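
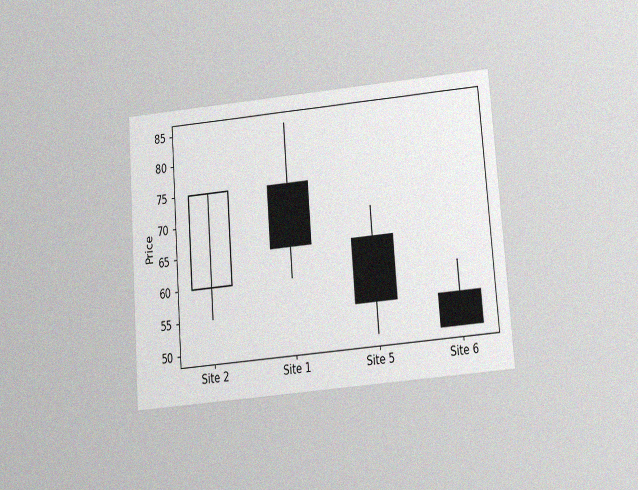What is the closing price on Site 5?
55

The chart is tilted about 4° counter-clockwise and viewed slightly from below, with some photo noise. The Site 5 candle closes at 55.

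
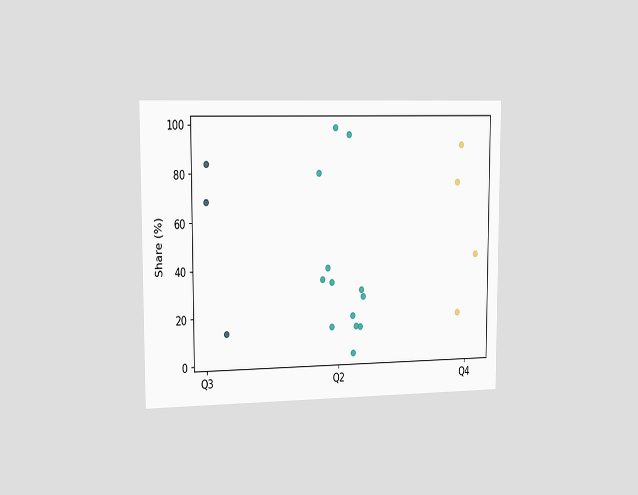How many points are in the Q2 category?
The chart is viewed slightly from the left. Counting the markers in the Q2 column gives 13.

13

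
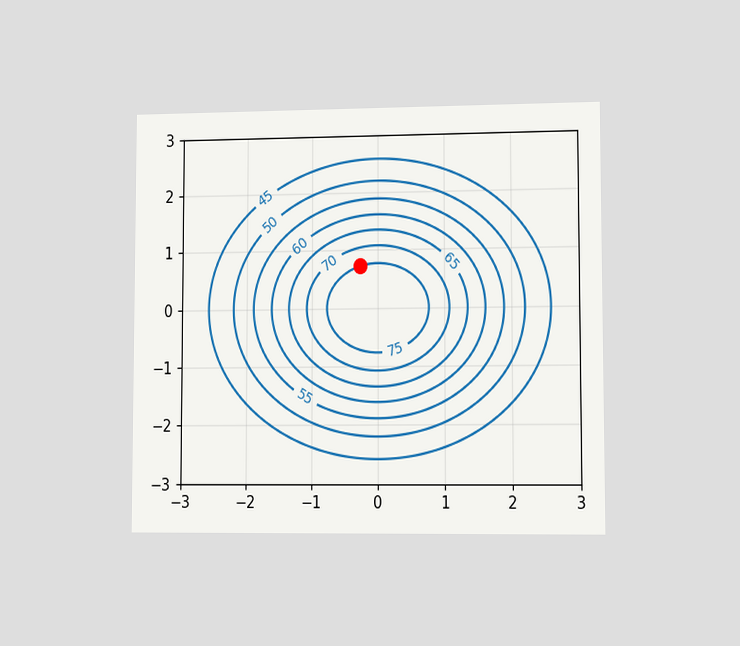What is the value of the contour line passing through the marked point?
75

The chart is viewed slightly from the right. The marked point sits on the contour labelled 75.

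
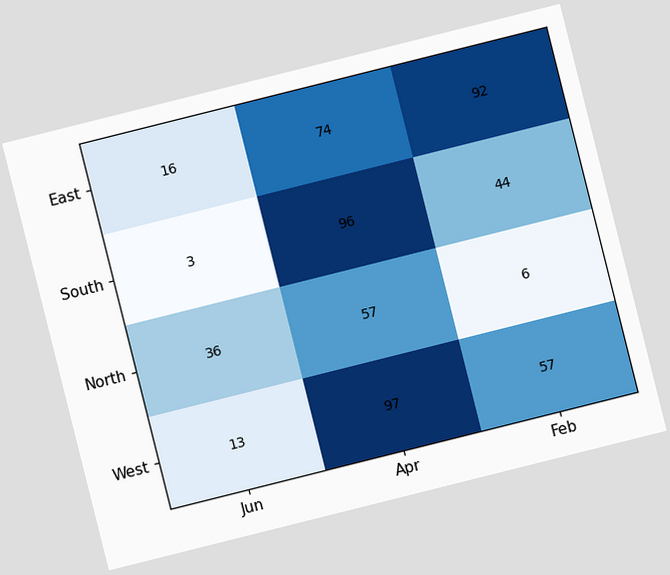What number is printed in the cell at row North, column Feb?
The chart is tilted about 14° counter-clockwise. The (North, Feb) cell reads 6.

6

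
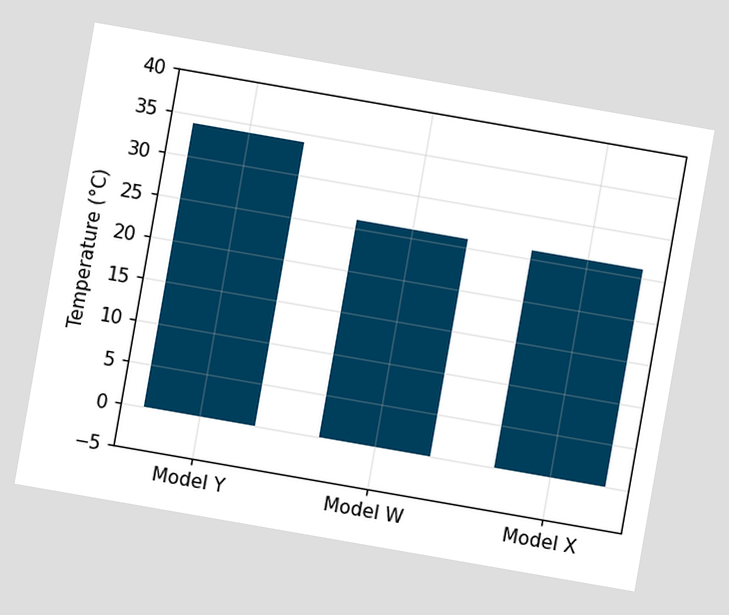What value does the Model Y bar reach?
34°C

The chart is tilted about 10° clockwise. Reading along the chart's y-axis, the Model Y bar reaches 34°C.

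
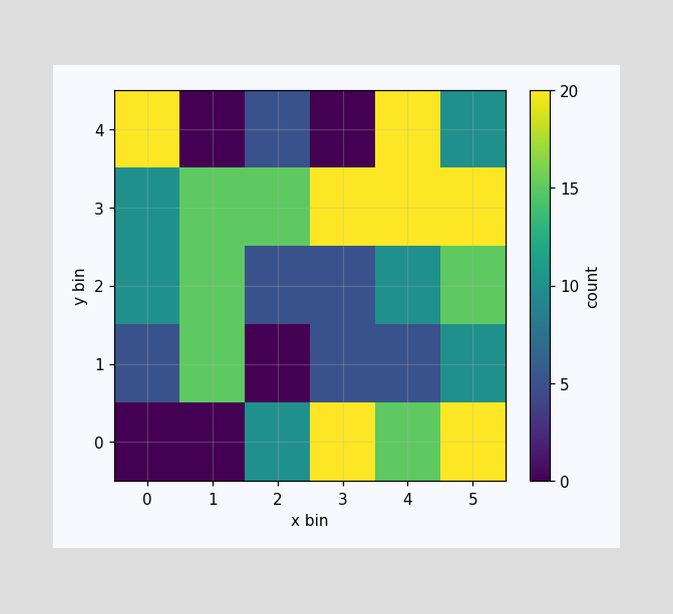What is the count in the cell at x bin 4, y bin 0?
15

Matching the cell (4, 0) against the colorbar gives 15.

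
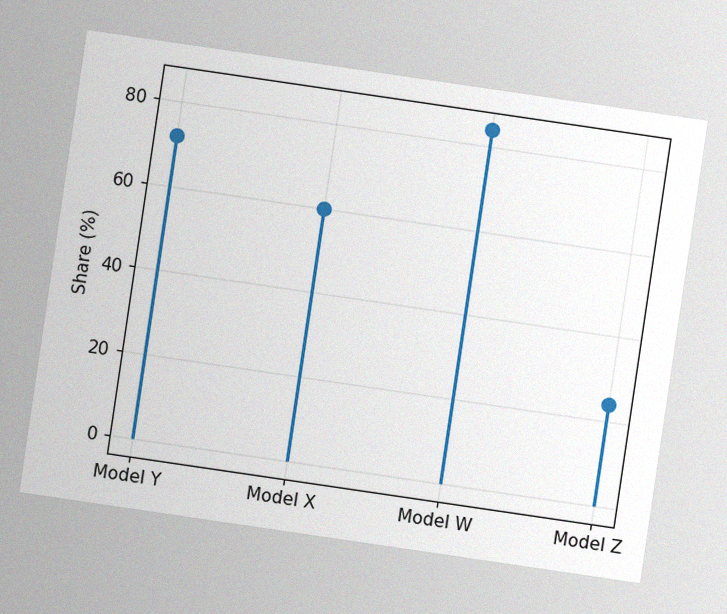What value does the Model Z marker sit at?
24%

The chart is tilted about 8° clockwise, with some photo noise. The Model Z marker sits at 24%.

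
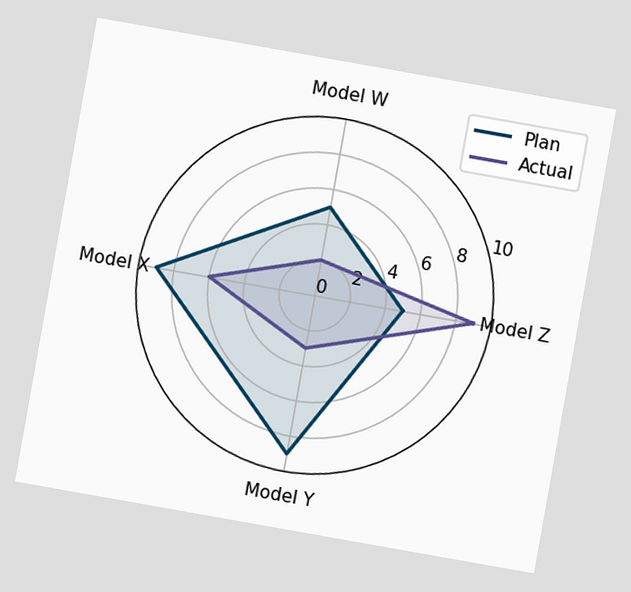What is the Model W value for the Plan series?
The chart is tilted about 10° clockwise. On the Model W axis, Plan reaches 5.

5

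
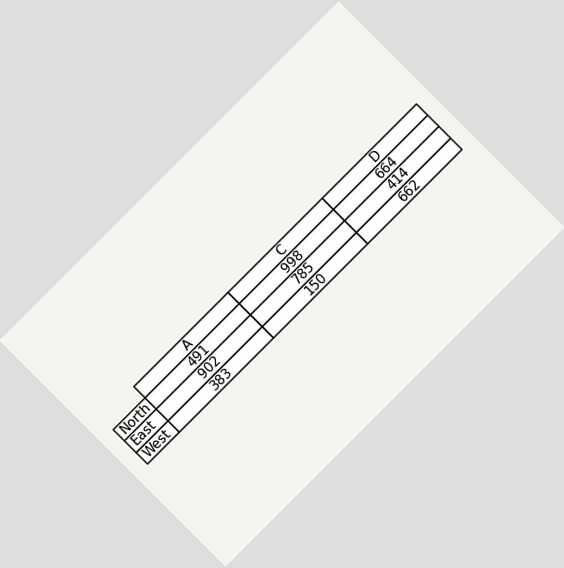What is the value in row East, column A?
The chart is tilted about 45° counter-clockwise. The (East, A) cell reads 902.

902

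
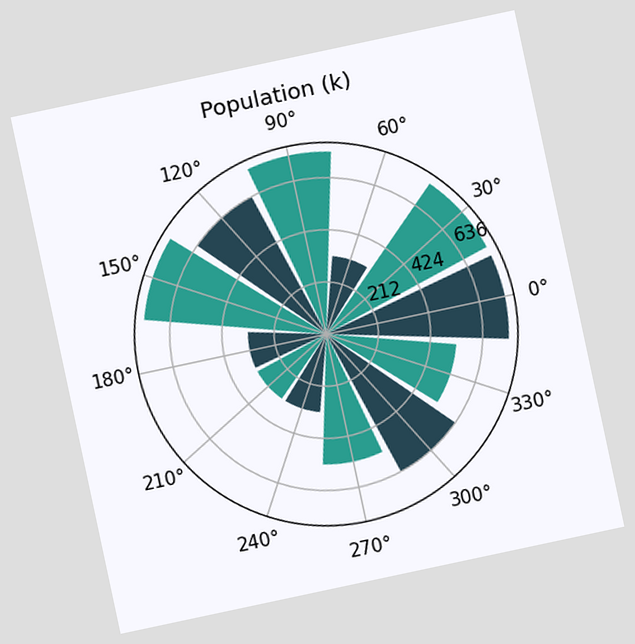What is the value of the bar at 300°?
The chart is tilted about 12° counter-clockwise. The bar at 300° reaches 636k on the radial axis.

636k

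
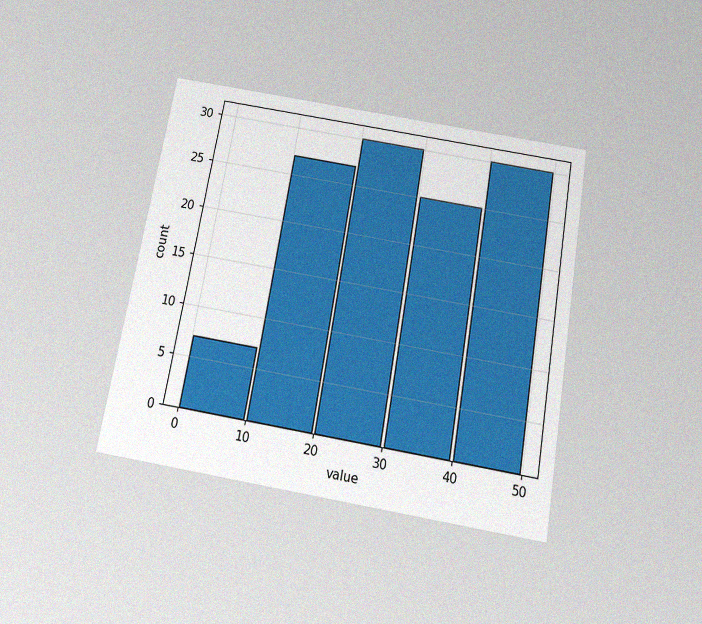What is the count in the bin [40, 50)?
The chart is tilted about 10° clockwise and viewed slightly from below, with some photo noise. The [40, 50) bin has height 30.

30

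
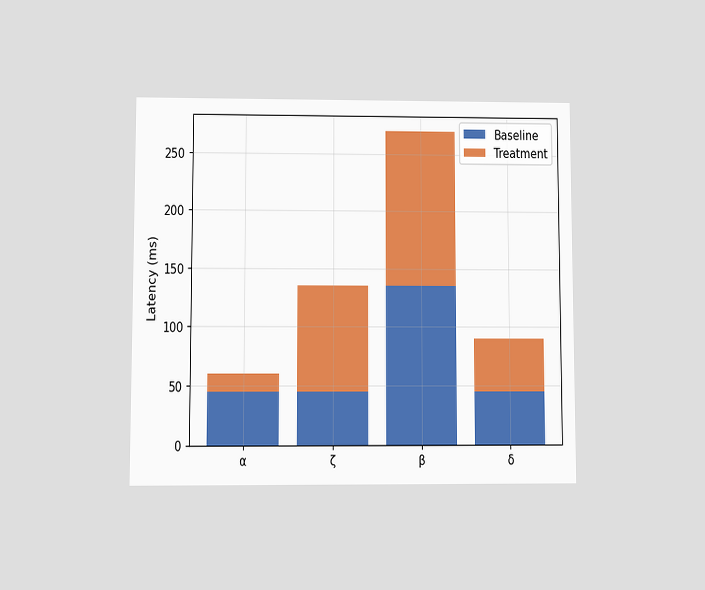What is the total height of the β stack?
270ms

The chart is viewed at a slight angle. The β stack's top reaches 270ms on the y-axis.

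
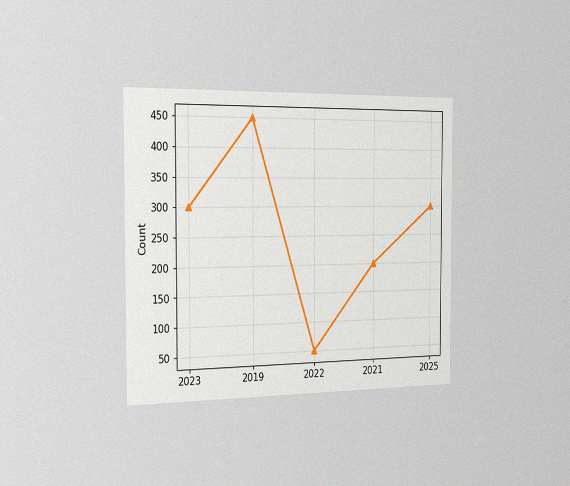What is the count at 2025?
The chart is viewed slightly from the left, with some photo noise. At 2025, the line is at 300.

300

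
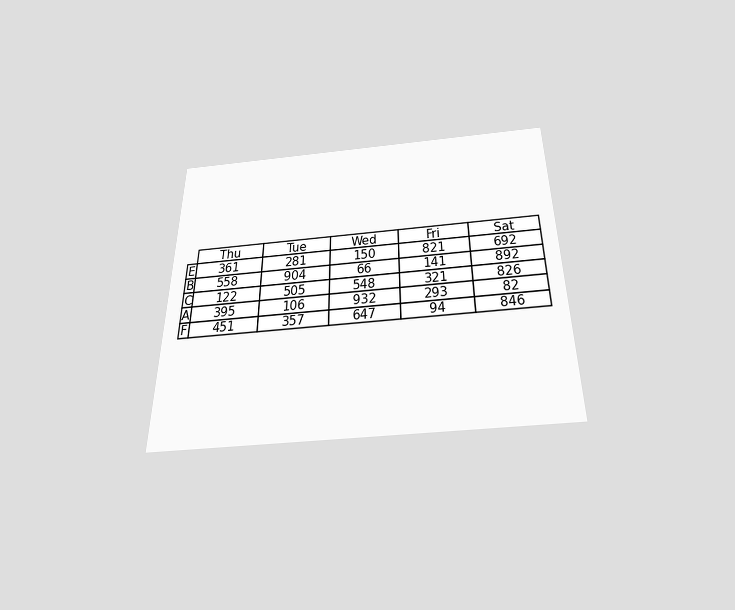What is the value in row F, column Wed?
647

The chart is viewed slightly from below. The (F, Wed) cell reads 647.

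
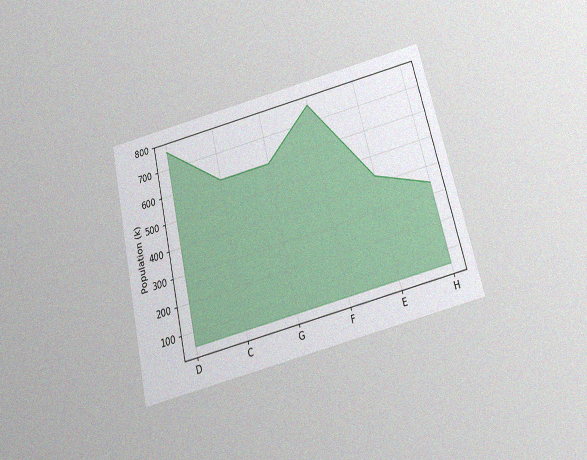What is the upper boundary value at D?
The chart is tilted about 14° counter-clockwise and viewed slightly from below, with some photo noise. At D the upper boundary is at 765k.

765k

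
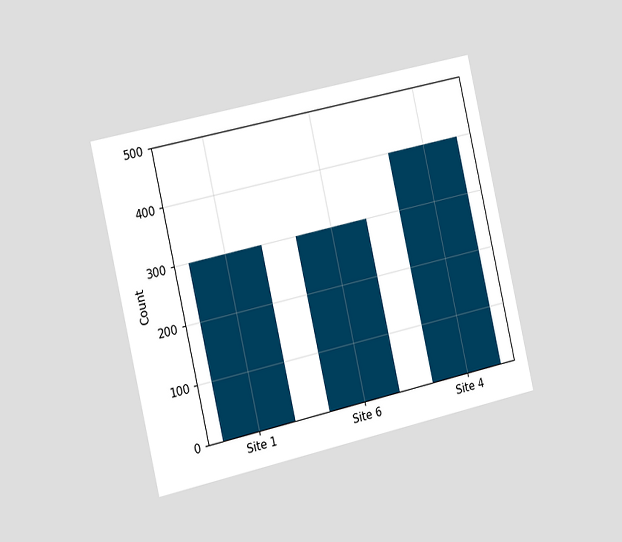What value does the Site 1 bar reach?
300

The chart is tilted about 13° counter-clockwise and viewed slightly from the left. Reading along the chart's y-axis, the Site 1 bar reaches 300.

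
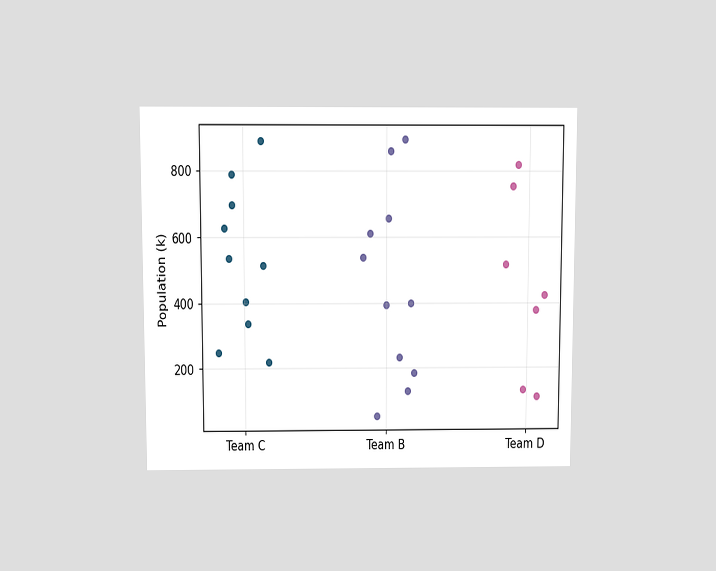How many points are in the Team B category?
The chart is viewed slightly from above. Counting the markers in the Team B column gives 11.

11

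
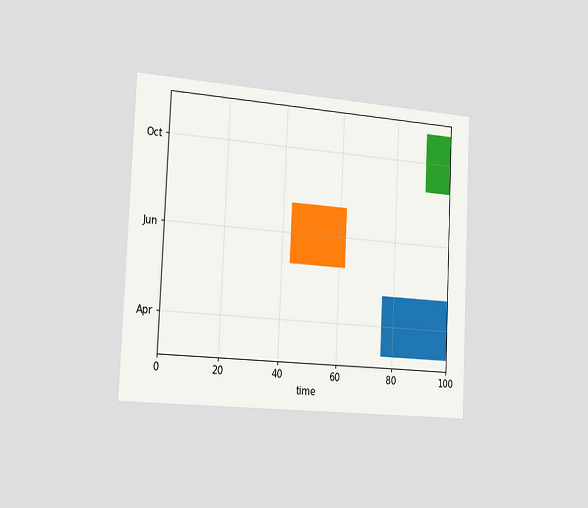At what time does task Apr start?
76

The chart is tilted about 3° clockwise and viewed slightly from the left. The Apr bar begins at t=76.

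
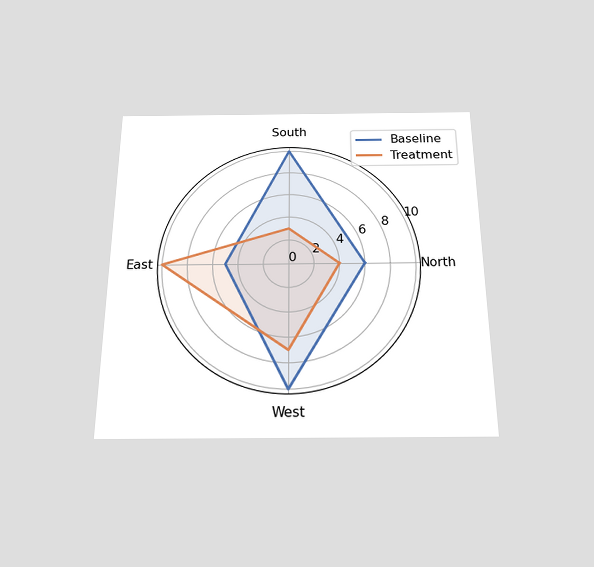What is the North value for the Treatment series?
4

The chart is viewed slightly from below. On the North axis, Treatment reaches 4.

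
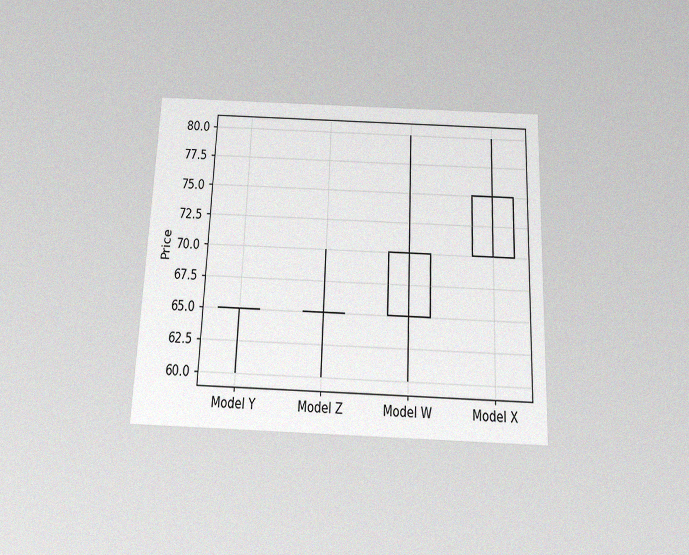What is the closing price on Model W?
The chart is tilted about 2° clockwise and viewed slightly from below, with some photo noise. The Model W candle closes at 70.

70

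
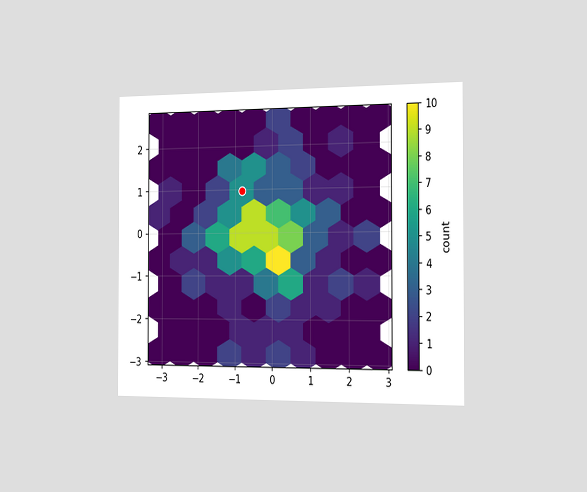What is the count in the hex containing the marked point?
The chart is viewed slightly from the right. The marked hex reads 5 on the colorbar.

5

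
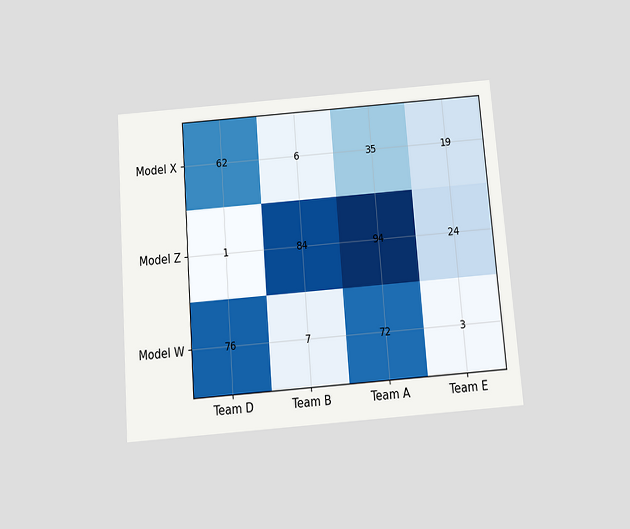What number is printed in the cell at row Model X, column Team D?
The chart is tilted about 4° counter-clockwise and viewed slightly from below. The (Model X, Team D) cell reads 62.

62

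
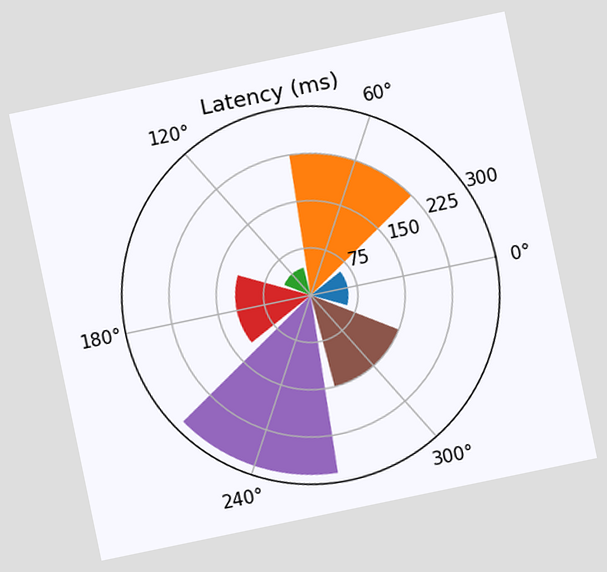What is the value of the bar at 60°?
The chart is tilted about 12° counter-clockwise. The bar at 60° reaches 225ms on the radial axis.

225ms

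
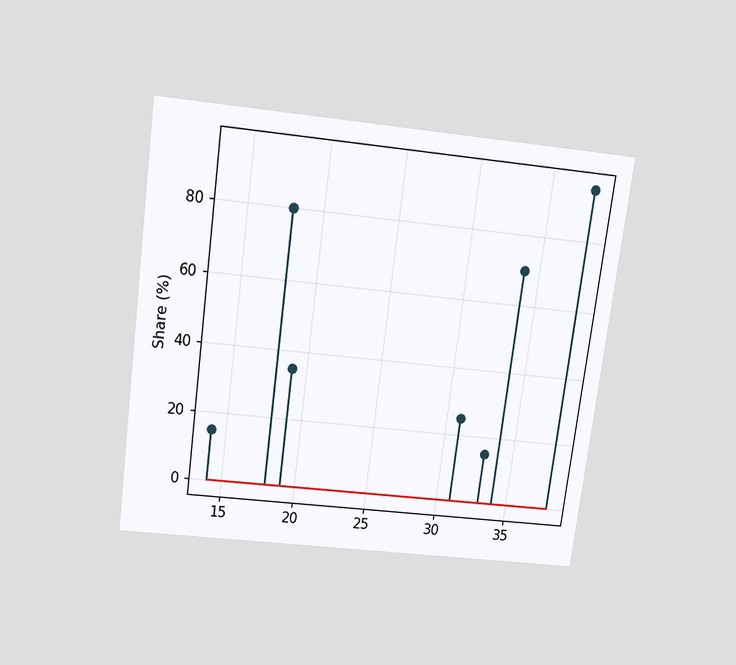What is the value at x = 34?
The chart is tilted about 7° clockwise and viewed slightly from above. The stem at x=34 reaches 70%.

70%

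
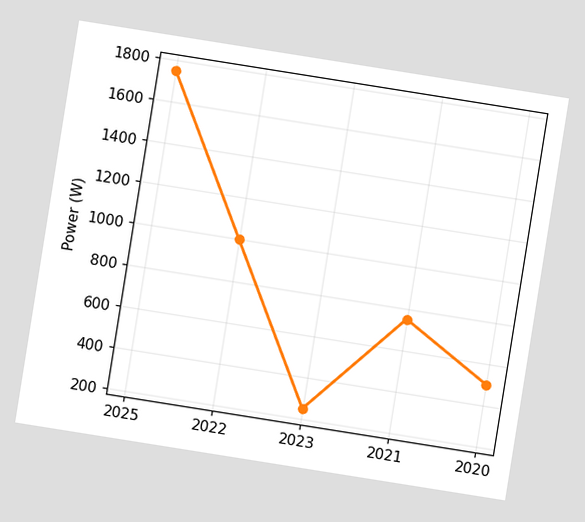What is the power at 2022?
1000W

The chart is tilted about 9° clockwise. At 2022, the line is at 1000W.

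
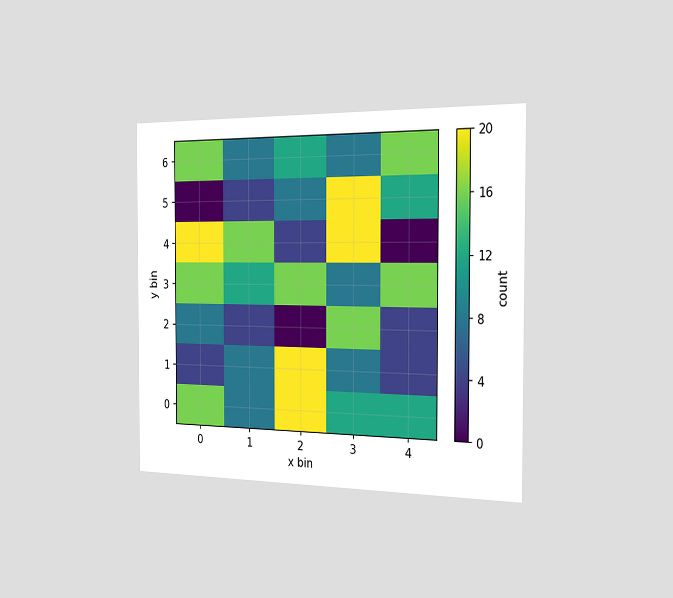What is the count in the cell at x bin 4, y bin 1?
The chart is viewed slightly from the right. Matching the cell (4, 1) against the colorbar gives 4.

4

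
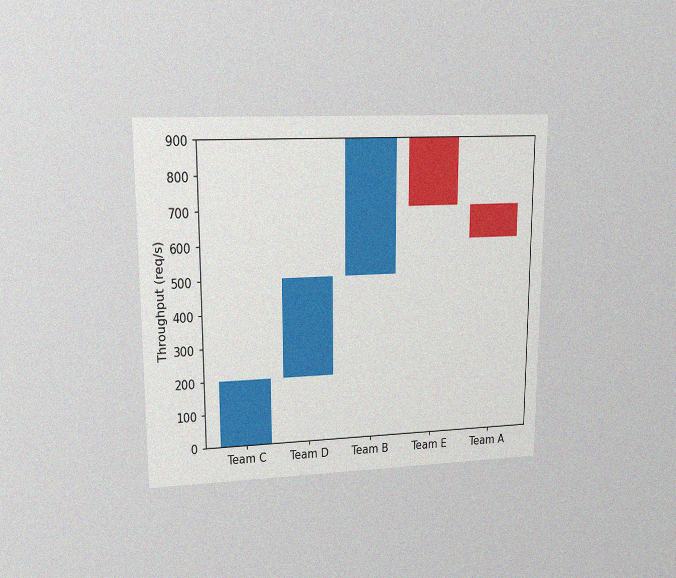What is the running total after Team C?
200req/s

The chart is viewed at a slight angle, with some photo noise. After Team C the running total reaches 200req/s.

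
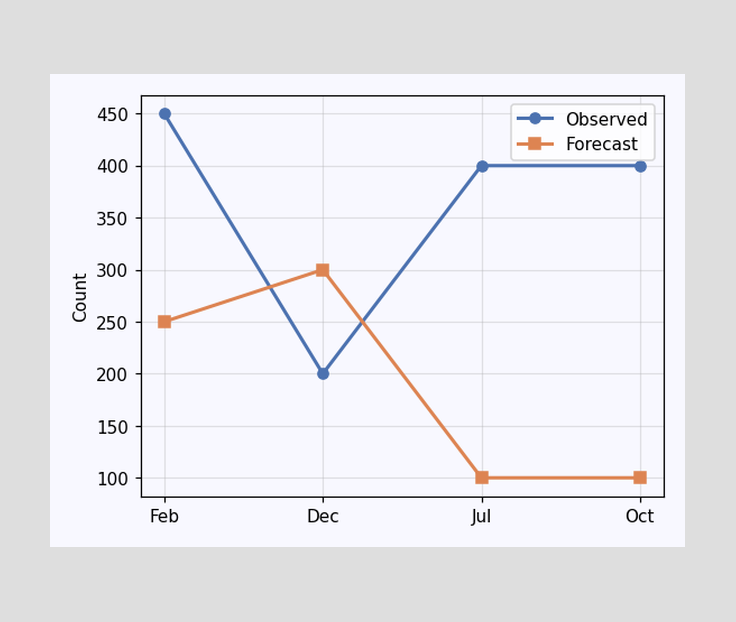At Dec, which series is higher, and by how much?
At Dec, Forecast sits above the other line by 100.

Forecast, by 100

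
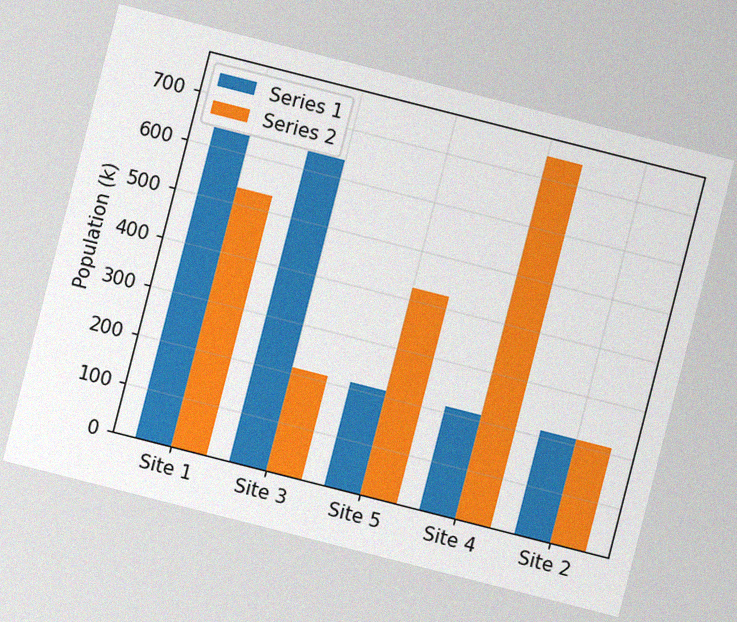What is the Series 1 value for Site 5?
The chart is tilted about 14° clockwise, with some photo noise. The Series 1 bar at Site 5 reaches 212k on the y-axis.

212k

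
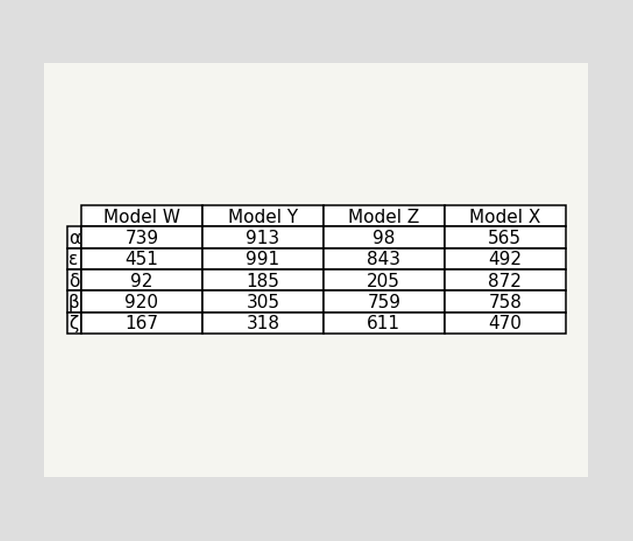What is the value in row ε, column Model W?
The (ε, Model W) cell reads 451.

451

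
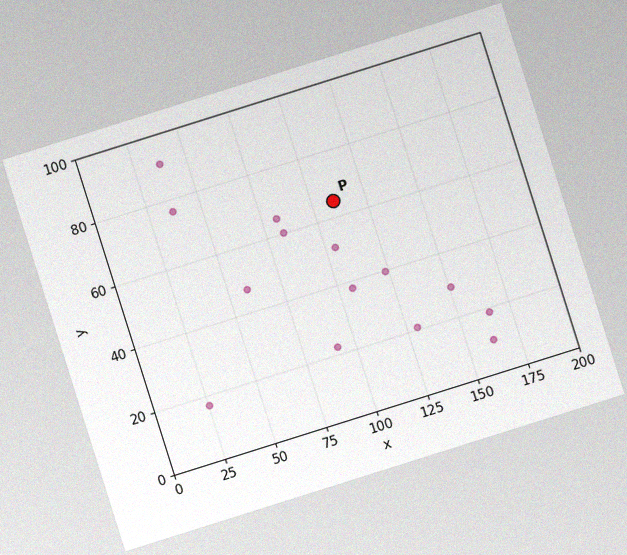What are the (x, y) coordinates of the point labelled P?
The chart is tilted about 17° counter-clockwise, with some photo noise. Following the gridlines from P to each axis, P sits at (110, 65).

(110, 65)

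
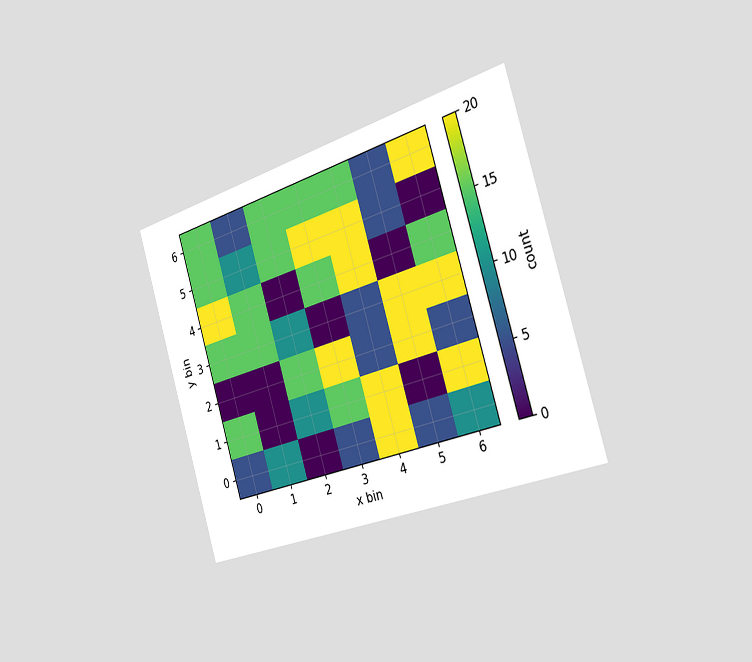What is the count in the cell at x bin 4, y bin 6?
15

The chart is tilted about 17° counter-clockwise and viewed slightly from the right. Matching the cell (4, 6) against the colorbar gives 15.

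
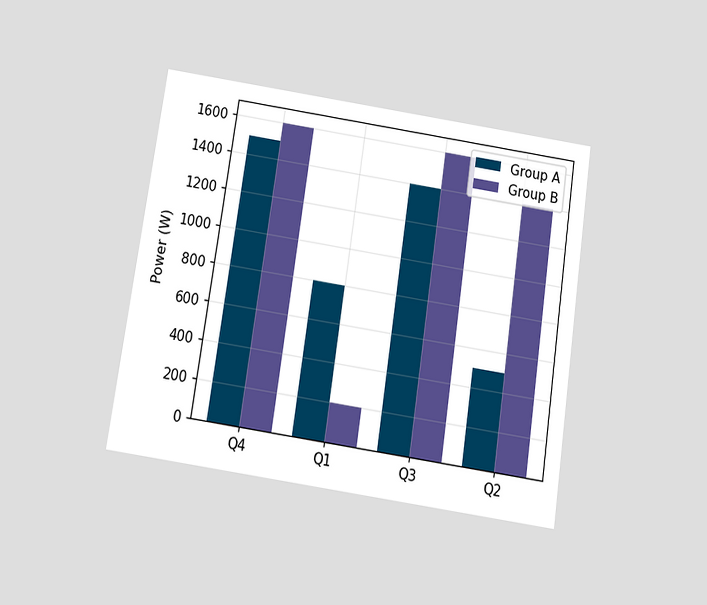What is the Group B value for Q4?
1600W

The chart is tilted about 8° clockwise and viewed slightly from below. The Group B bar at Q4 reaches 1600W on the y-axis.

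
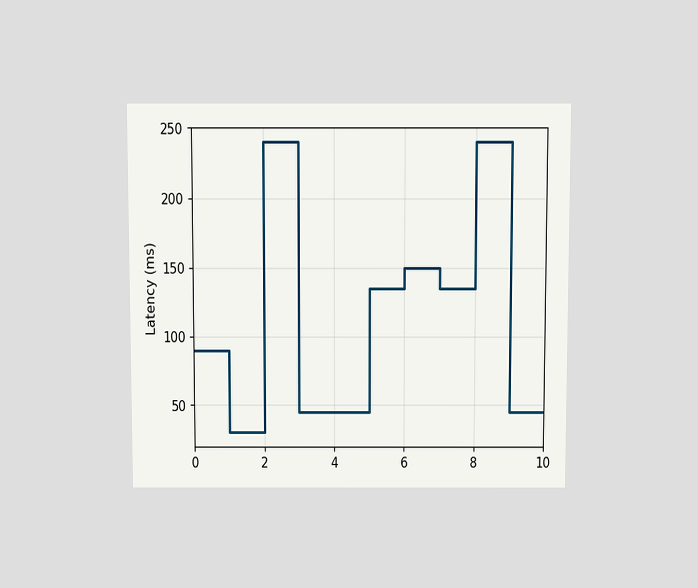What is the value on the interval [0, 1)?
The chart is viewed slightly from above. On [0, 1) the step sits at 90ms.

90ms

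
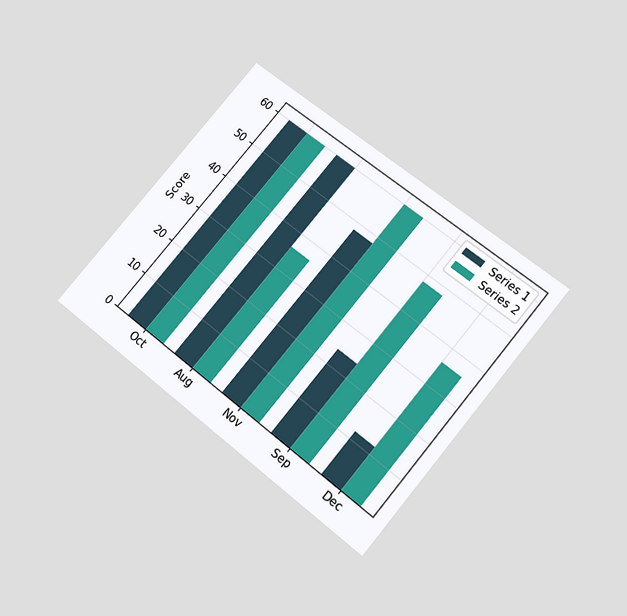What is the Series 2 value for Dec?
36

The chart is tilted about 40° clockwise and viewed slightly from below. The Series 2 bar at Dec reaches 36 on the y-axis.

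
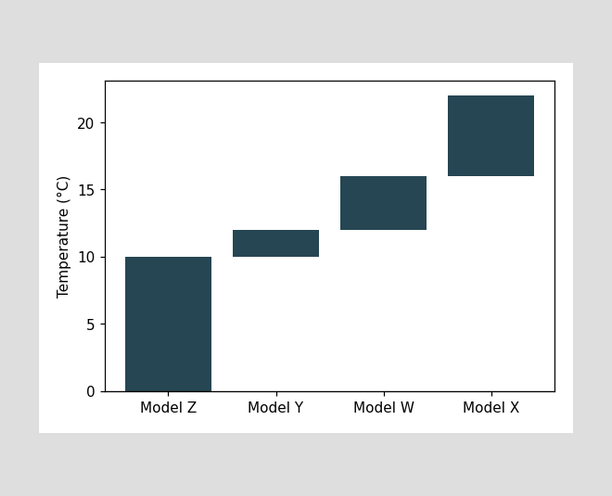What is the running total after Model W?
After Model W the running total reaches 16°C.

16°C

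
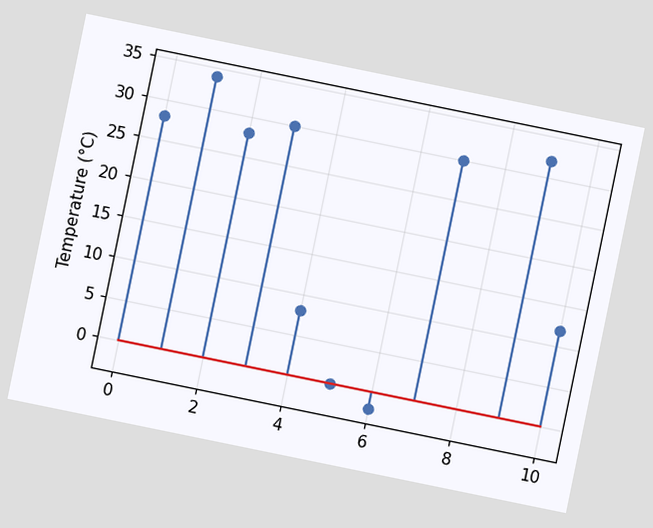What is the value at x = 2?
28°C

The chart is tilted about 12° clockwise. The stem at x=2 reaches 28°C.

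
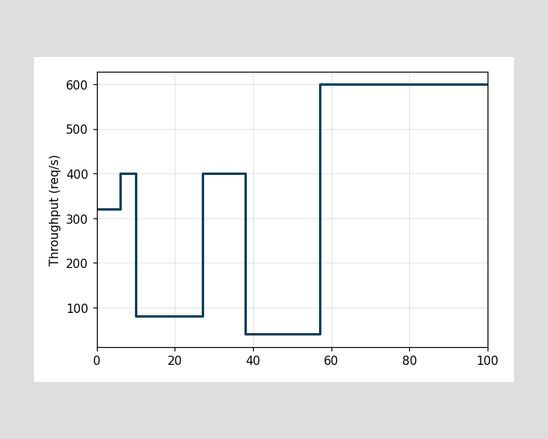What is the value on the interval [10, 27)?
80req/s

On [10, 27) the step sits at 80req/s.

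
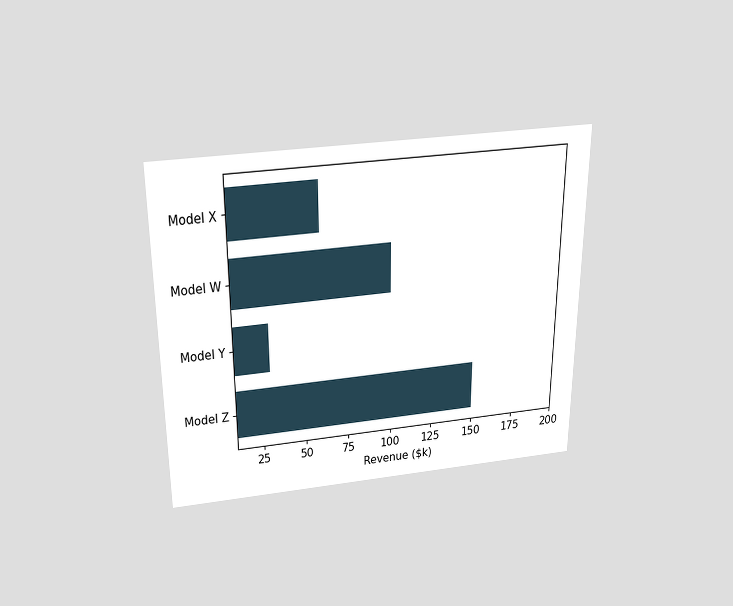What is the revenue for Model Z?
The chart is viewed slightly from above. Reading along the chart's x-axis, the Model Z bar reaches $150k.

$150k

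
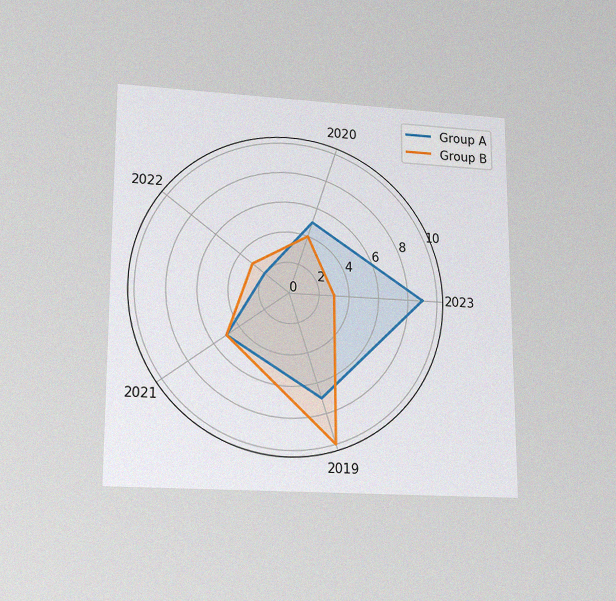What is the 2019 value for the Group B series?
10

The chart is viewed slightly from below, with some photo noise. On the 2019 axis, Group B reaches 10.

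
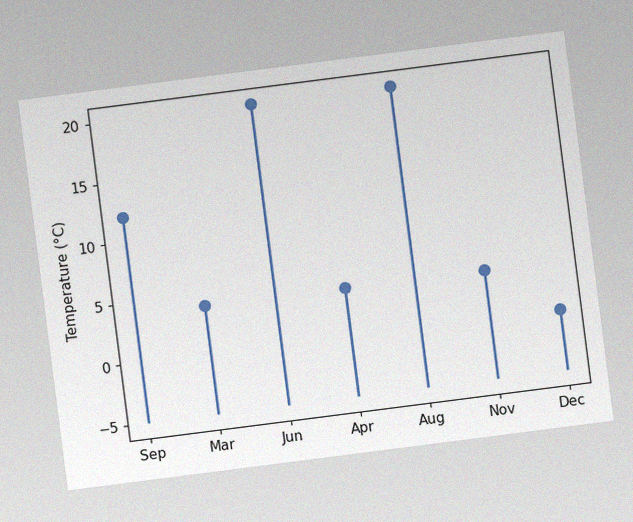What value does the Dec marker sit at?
0°C

The chart is tilted about 7° counter-clockwise, with some photo noise. The Dec marker sits at 0°C.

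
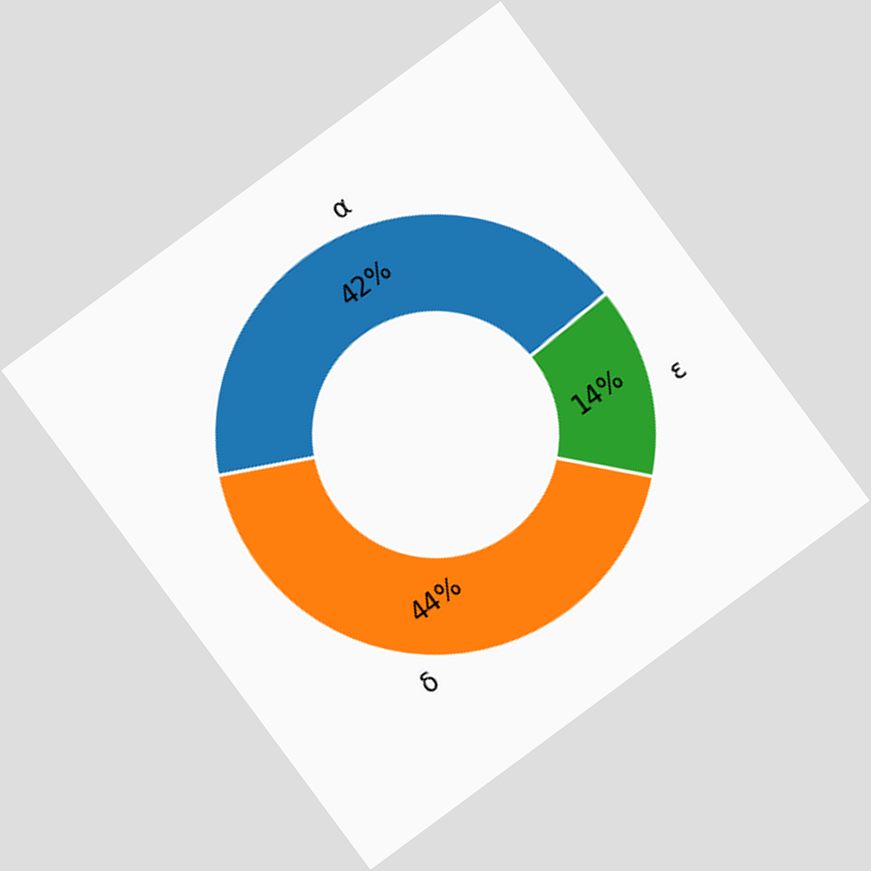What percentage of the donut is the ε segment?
The chart is tilted about 36° counter-clockwise. The ε segment takes up 14% of the ring.

14%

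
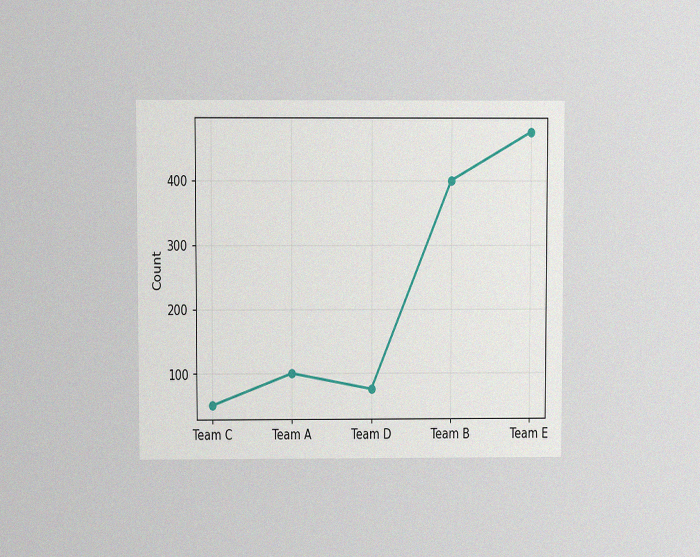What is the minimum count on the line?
50

The chart is viewed at a slight angle, with some photo noise. The lowest point is at Team C, and reading across to the y-axis gives 50.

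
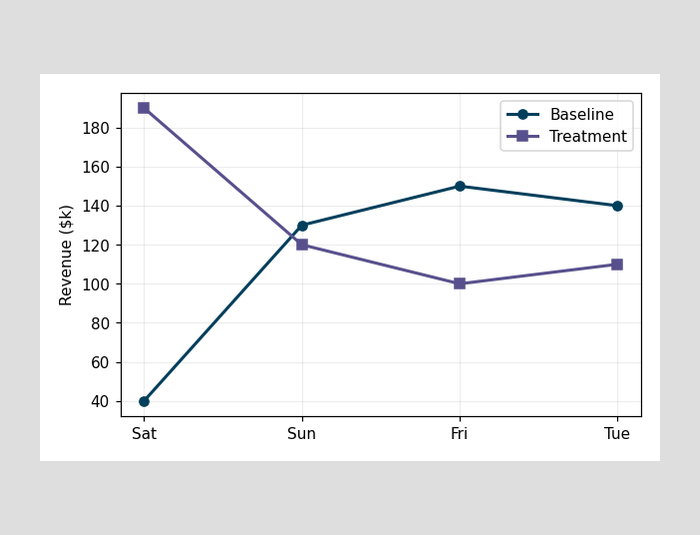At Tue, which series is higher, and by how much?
At Tue, Baseline sits above the other line by $30k.

Baseline, by $30k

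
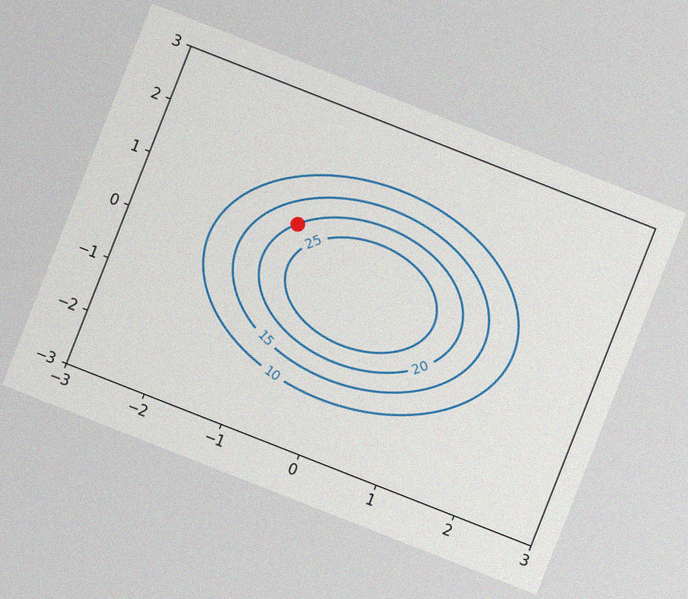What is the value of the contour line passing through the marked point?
The chart is tilted about 21° clockwise, with some photo noise. The marked point sits on the contour labelled 20.

20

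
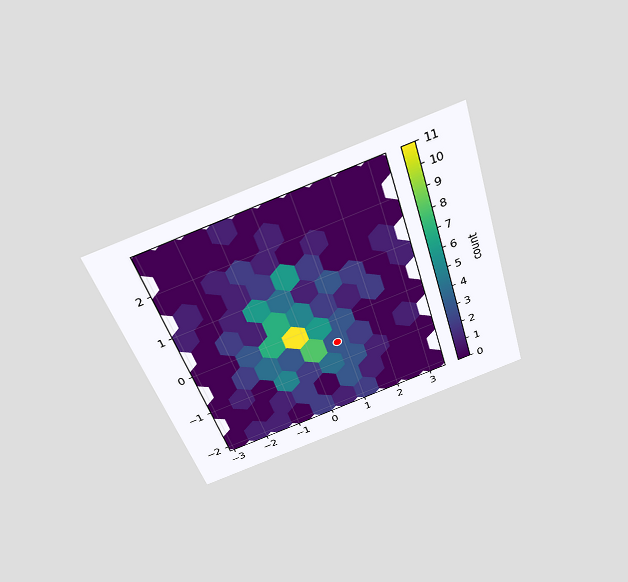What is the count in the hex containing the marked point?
The chart is tilted about 17° counter-clockwise and viewed slightly from above. The marked hex reads 3 on the colorbar.

3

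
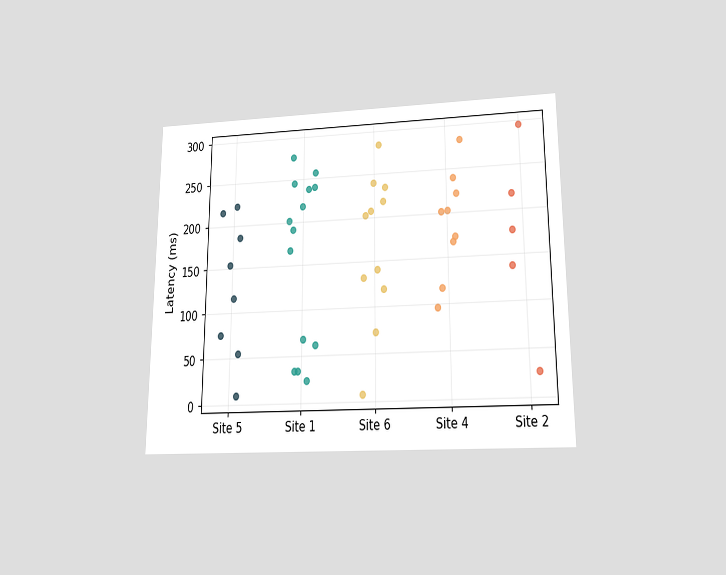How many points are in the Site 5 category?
8

The chart is viewed slightly from below. Counting the markers in the Site 5 column gives 8.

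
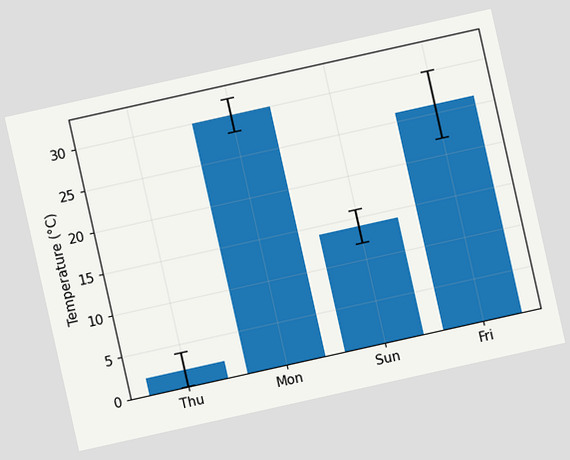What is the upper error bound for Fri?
30°C

The chart is tilted about 13° counter-clockwise. The Fri bar's upper whisker reaches 30°C.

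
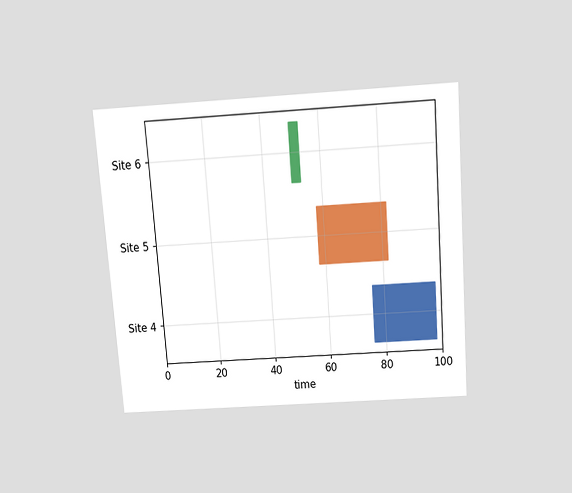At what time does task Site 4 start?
The chart is tilted about 4° counter-clockwise and viewed slightly from above. The Site 4 bar begins at t=76.

76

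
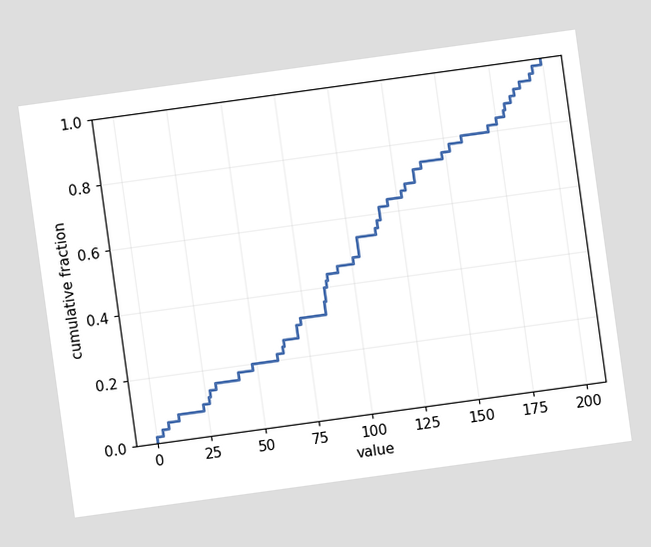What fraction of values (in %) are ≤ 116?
62%

The chart is tilted about 8° counter-clockwise. At x=116 the ECDF step is at 62%.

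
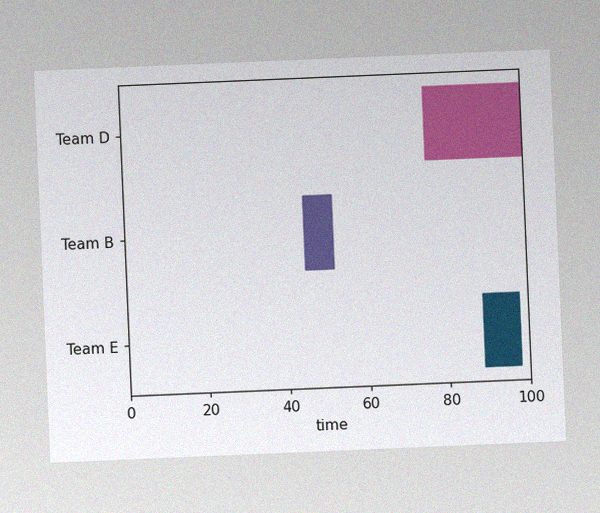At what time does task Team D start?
The chart is tilted about 2° counter-clockwise, with some photo noise. The Team D bar begins at t=76.

76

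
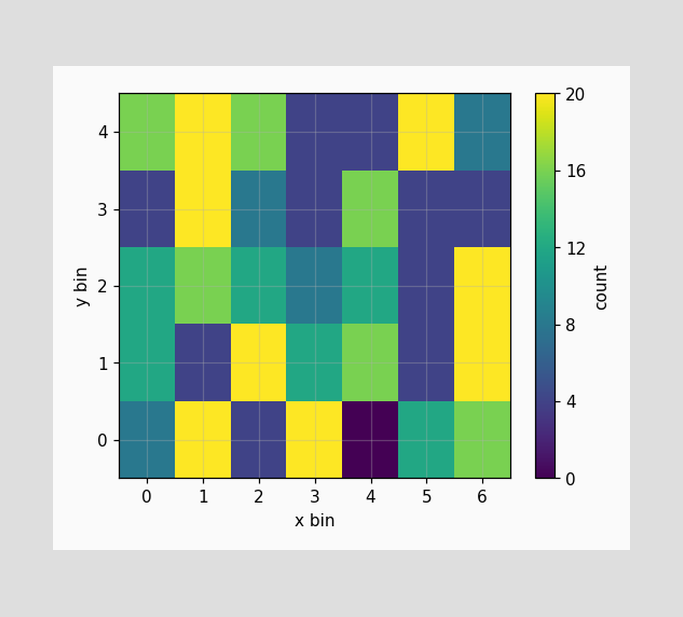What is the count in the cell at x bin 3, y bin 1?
12

Matching the cell (3, 1) against the colorbar gives 12.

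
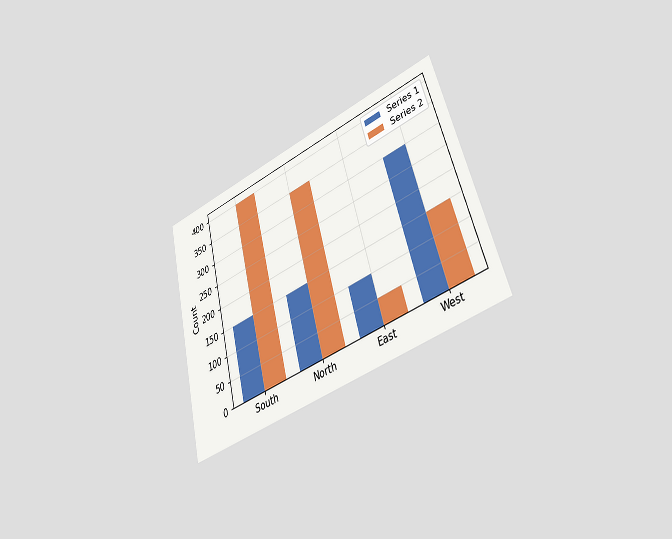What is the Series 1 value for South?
150

The chart is tilted about 15° counter-clockwise and viewed slightly from the right. The Series 1 bar at South reaches 150 on the y-axis.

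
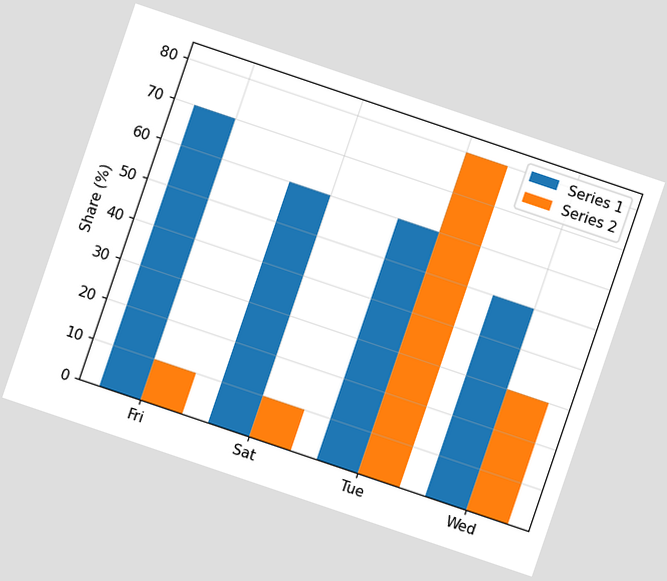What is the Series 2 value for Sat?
The chart is tilted about 19° clockwise. The Series 2 bar at Sat reaches 10% on the y-axis.

10%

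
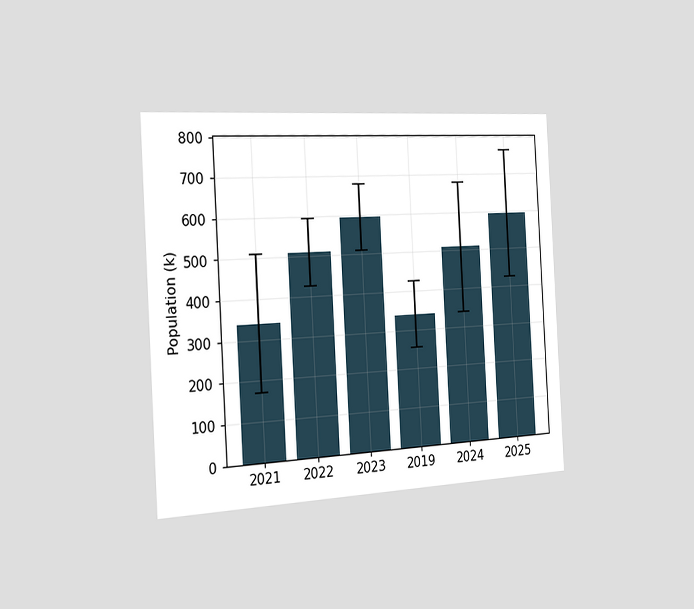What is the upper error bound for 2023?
680k

The chart is tilted about 3° counter-clockwise and viewed slightly from the left. The 2023 bar's upper whisker reaches 680k.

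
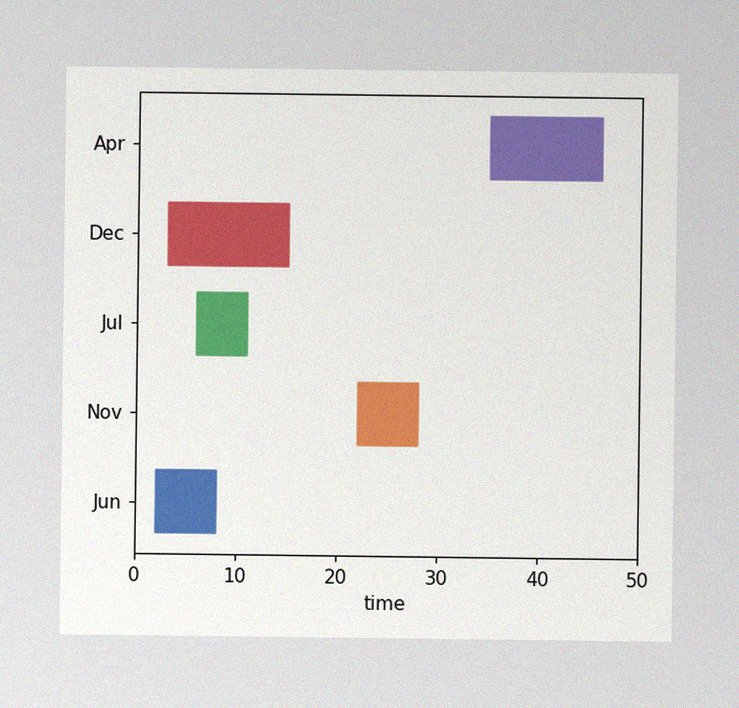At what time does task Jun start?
2

The image has some photo noise and uneven lighting. The Jun bar begins at t=2.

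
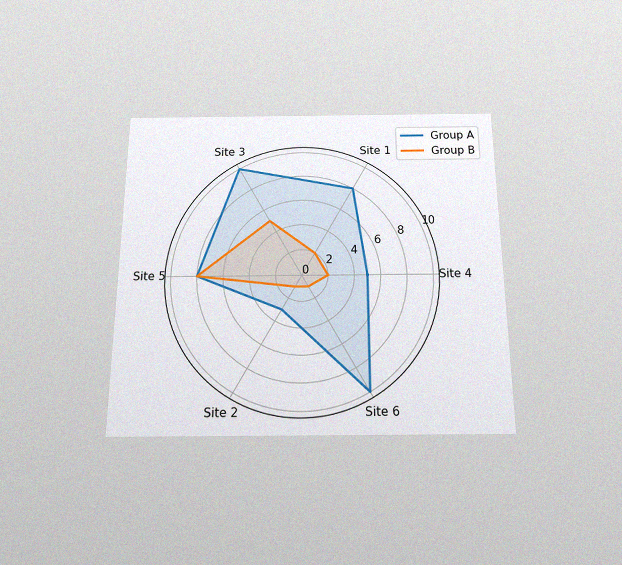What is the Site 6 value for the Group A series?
10

The chart is viewed slightly from below, with some photo noise. On the Site 6 axis, Group A reaches 10.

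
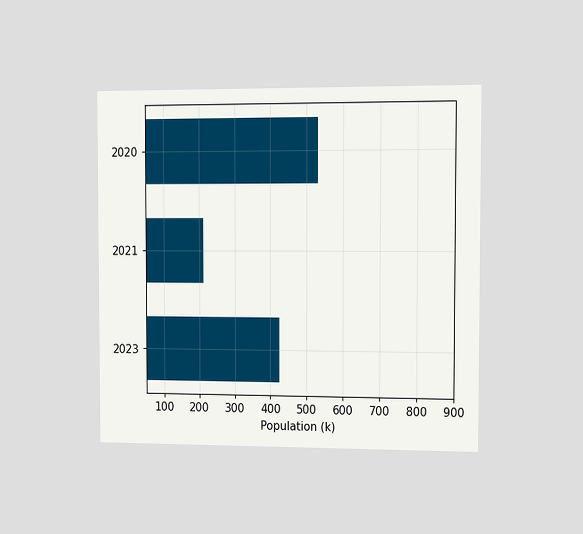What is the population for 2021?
212k

The chart is viewed slightly from the right. Reading along the chart's x-axis, the 2021 bar reaches 212k.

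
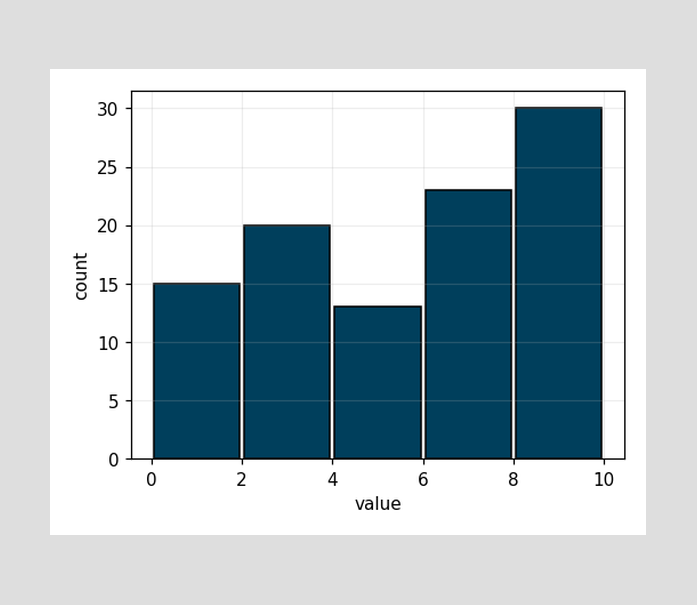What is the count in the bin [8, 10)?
The [8, 10) bin has height 30.

30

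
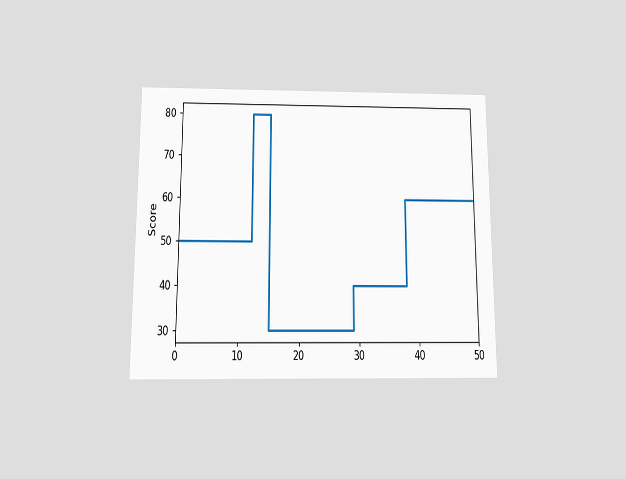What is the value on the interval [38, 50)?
60

The chart is viewed slightly from below. On [38, 50) the step sits at 60.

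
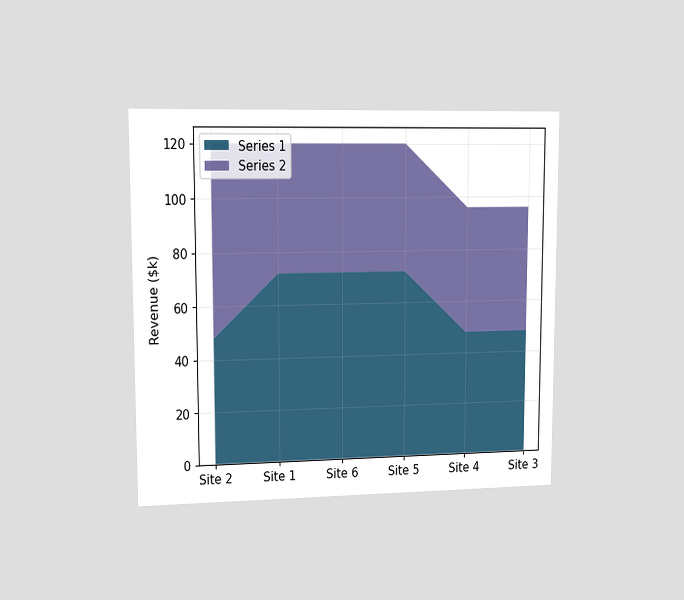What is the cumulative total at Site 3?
$96k

The chart is viewed slightly from the left. The stacked total at Site 3 reaches $96k.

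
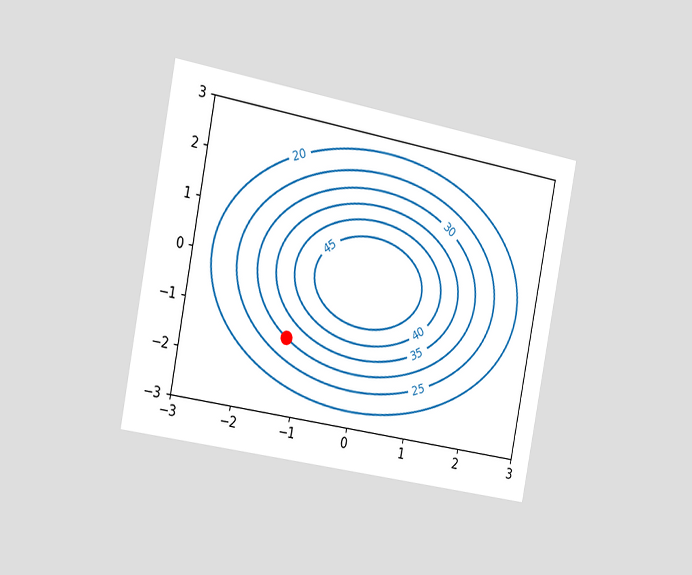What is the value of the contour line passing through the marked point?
30

The chart is tilted about 11° clockwise and viewed slightly from the left. The marked point sits on the contour labelled 30.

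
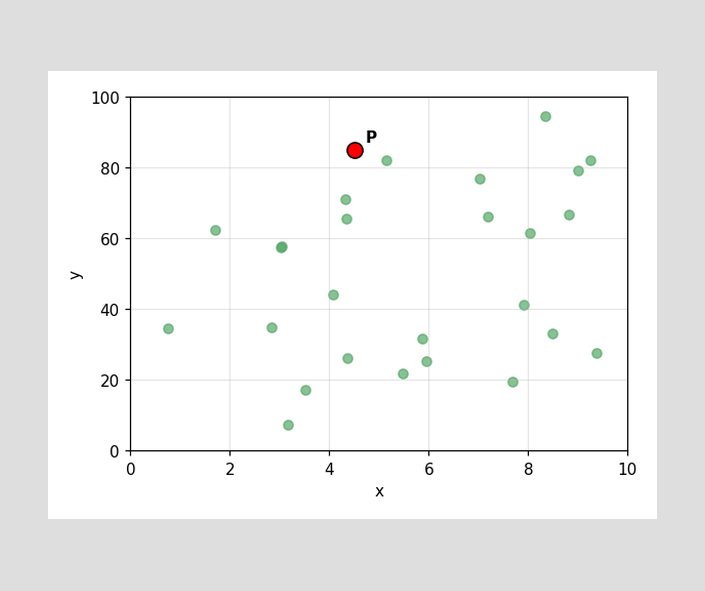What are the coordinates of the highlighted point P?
(4.5, 85)

Following the gridlines from P to each axis, P sits at (4.5, 85).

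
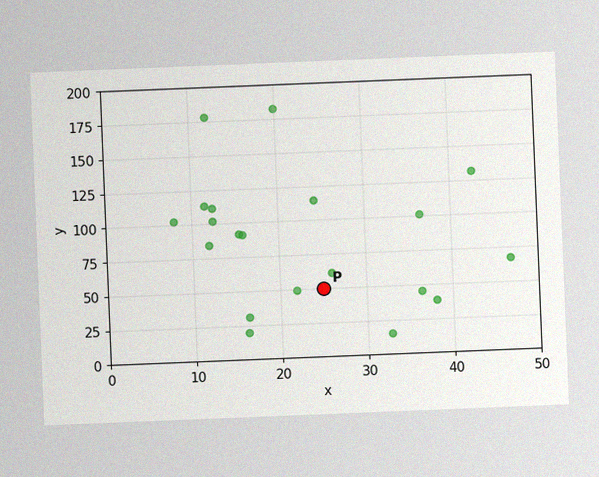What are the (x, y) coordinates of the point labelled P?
(25, 50)

The chart is tilted about 2° counter-clockwise, with some photo noise. Following the gridlines from P to each axis, P sits at (25, 50).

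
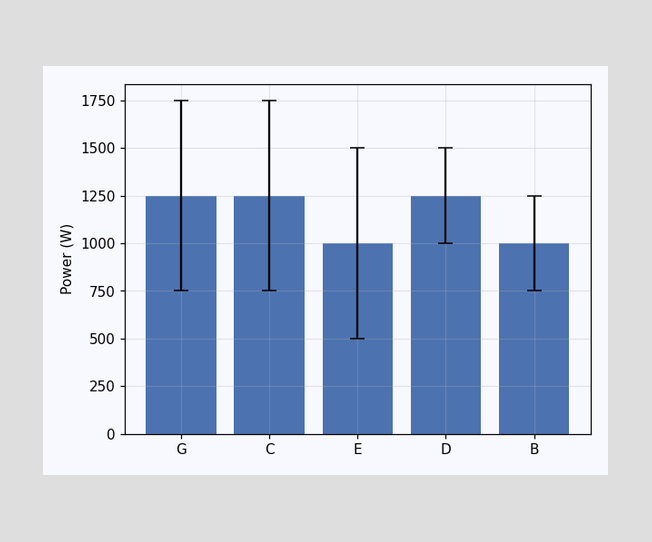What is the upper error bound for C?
1750W

The C bar's upper whisker reaches 1750W.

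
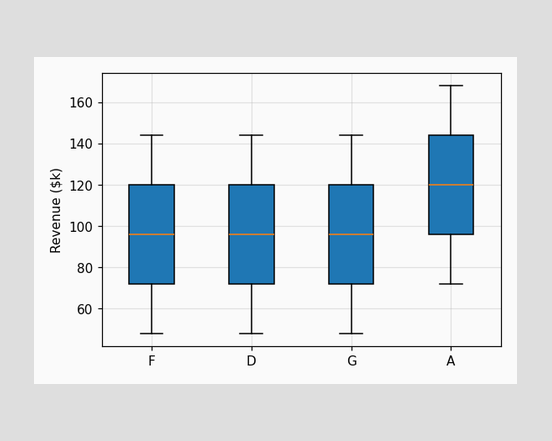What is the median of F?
$96k

The median line in the F box sits at $96k.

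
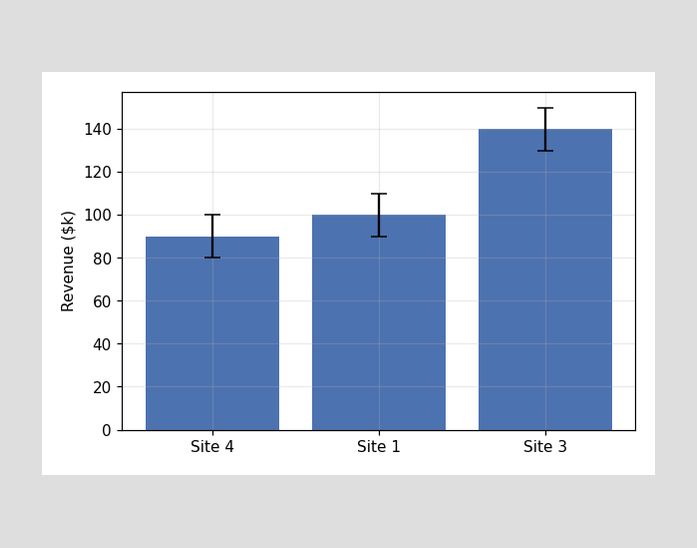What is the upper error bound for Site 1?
$110k

The Site 1 bar's upper whisker reaches $110k.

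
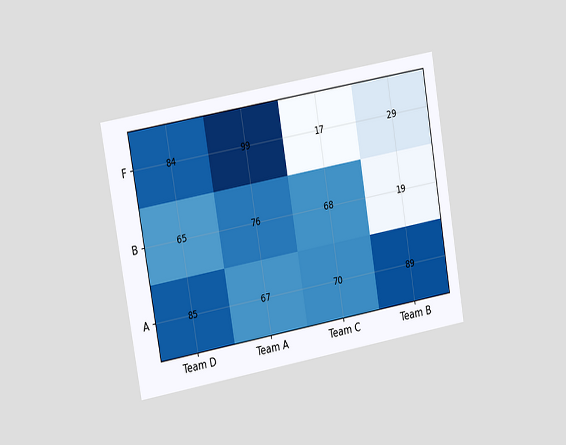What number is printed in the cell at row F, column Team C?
17

The chart is tilted about 10° counter-clockwise and viewed slightly from the left. The (F, Team C) cell reads 17.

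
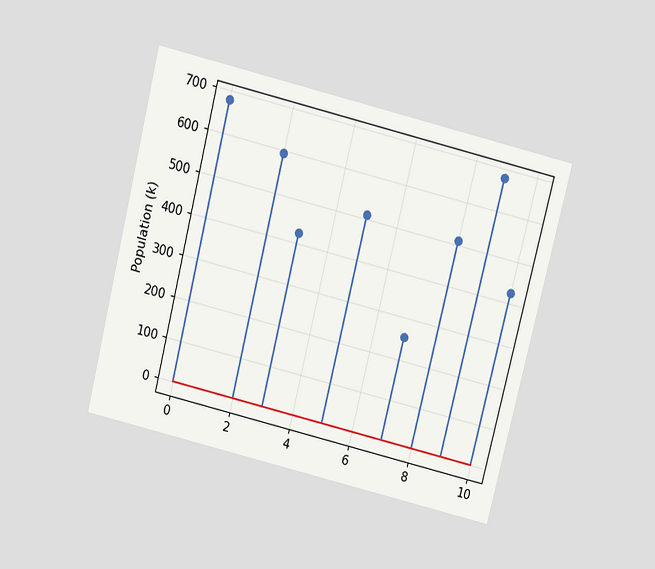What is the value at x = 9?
The chart is tilted about 14° clockwise and viewed slightly from above. The stem at x=9 reaches 680k.

680k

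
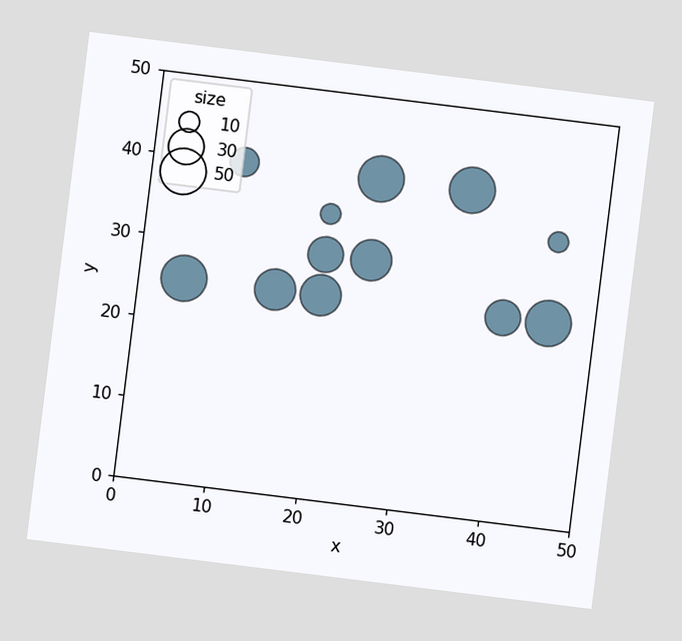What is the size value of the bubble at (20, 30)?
30

The chart is tilted about 7° clockwise. Matching the bubble at (20, 30) against the size legend gives 30.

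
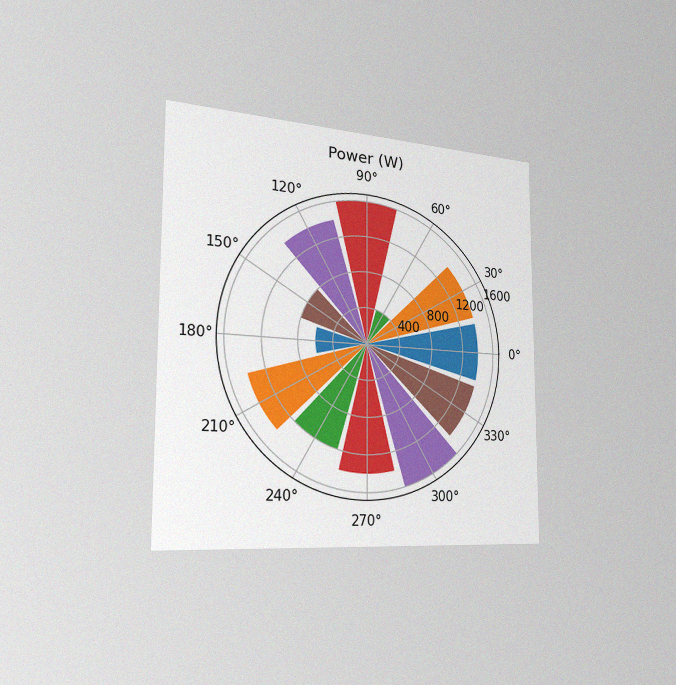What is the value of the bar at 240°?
1200W

The chart is viewed slightly from the left, with some photo noise. The bar at 240° reaches 1200W on the radial axis.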